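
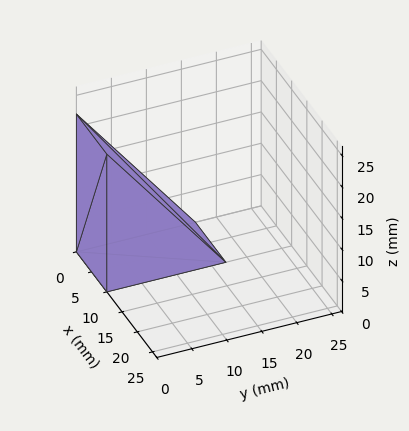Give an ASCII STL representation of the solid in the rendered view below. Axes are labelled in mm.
Reading the render: the shape is a wedge (ramp): 10 × 17 mm base, rising to 22 mm along the y=0 edge and sloping linearly to z=0 at y=17 (dimensions read to the nearest mm from the axis ticks). For the STL, each face is triangulated and given an outward normal.

solid part
  facet normal 0.0000 0.0000 -1.0000
    outer loop
      vertex 10.000 17.000 0.000
      vertex 10.000 0.000 0.000
      vertex 0.000 0.000 0.000
    endloop
  endfacet
  facet normal 0.0000 0.0000 -1.0000
    outer loop
      vertex 0.000 17.000 0.000
      vertex 10.000 17.000 0.000
      vertex 0.000 0.000 0.000
    endloop
  endfacet
  facet normal 0.0000 -1.0000 0.0000
    outer loop
      vertex 0.000 0.000 0.000
      vertex 10.000 0.000 0.000
      vertex 10.000 0.000 22.000
    endloop
  endfacet
  facet normal 0.0000 -1.0000 0.0000
    outer loop
      vertex 0.000 0.000 0.000
      vertex 10.000 0.000 22.000
      vertex 0.000 0.000 22.000
    endloop
  endfacet
  facet normal 0.0000 0.7913 0.6114
    outer loop
      vertex 0.000 0.000 22.000
      vertex 10.000 0.000 22.000
      vertex 10.000 17.000 0.000
    endloop
  endfacet
  facet normal 0.0000 0.7913 0.6114
    outer loop
      vertex 0.000 0.000 22.000
      vertex 10.000 17.000 0.000
      vertex 0.000 17.000 0.000
    endloop
  endfacet
  facet normal -1.0000 0.0000 0.0000
    outer loop
      vertex 0.000 0.000 22.000
      vertex 0.000 17.000 0.000
      vertex 0.000 0.000 0.000
    endloop
  endfacet
  facet normal 1.0000 0.0000 0.0000
    outer loop
      vertex 10.000 0.000 0.000
      vertex 10.000 17.000 0.000
      vertex 10.000 0.000 22.000
    endloop
  endfacet
endsolid part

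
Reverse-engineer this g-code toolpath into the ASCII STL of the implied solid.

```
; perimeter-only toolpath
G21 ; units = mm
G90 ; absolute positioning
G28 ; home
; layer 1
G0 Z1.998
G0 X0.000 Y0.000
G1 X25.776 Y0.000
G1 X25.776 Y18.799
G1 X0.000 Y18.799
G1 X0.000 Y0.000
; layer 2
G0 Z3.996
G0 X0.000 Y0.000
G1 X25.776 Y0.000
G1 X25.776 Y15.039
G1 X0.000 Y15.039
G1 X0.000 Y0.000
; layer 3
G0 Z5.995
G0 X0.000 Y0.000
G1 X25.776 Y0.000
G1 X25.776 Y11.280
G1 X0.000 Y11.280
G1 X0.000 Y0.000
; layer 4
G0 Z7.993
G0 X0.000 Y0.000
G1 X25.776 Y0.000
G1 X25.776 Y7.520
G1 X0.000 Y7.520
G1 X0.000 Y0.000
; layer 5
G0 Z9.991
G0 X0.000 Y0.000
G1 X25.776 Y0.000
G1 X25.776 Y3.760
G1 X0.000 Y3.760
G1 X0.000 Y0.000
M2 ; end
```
solid part
  facet normal 0.0000 0.0000 -1.0000
    outer loop
      vertex 25.776 22.559 0.000
      vertex 25.776 0.000 0.000
      vertex 0.000 0.000 0.000
    endloop
  endfacet
  facet normal 0.0000 0.0000 -1.0000
    outer loop
      vertex 0.000 22.559 0.000
      vertex 25.776 22.559 0.000
      vertex 0.000 0.000 0.000
    endloop
  endfacet
  facet normal 0.0000 -1.0000 0.0000
    outer loop
      vertex 0.000 0.000 0.000
      vertex 25.776 0.000 0.000
      vertex 25.776 0.000 11.989
    endloop
  endfacet
  facet normal 0.0000 -1.0000 0.0000
    outer loop
      vertex 0.000 0.000 0.000
      vertex 25.776 0.000 11.989
      vertex 0.000 0.000 11.989
    endloop
  endfacet
  facet normal 0.0000 0.4693 0.8830
    outer loop
      vertex 0.000 0.000 11.989
      vertex 25.776 0.000 11.989
      vertex 25.776 22.559 0.000
    endloop
  endfacet
  facet normal 0.0000 0.4693 0.8830
    outer loop
      vertex 0.000 0.000 11.989
      vertex 25.776 22.559 0.000
      vertex 0.000 22.559 0.000
    endloop
  endfacet
  facet normal -1.0000 0.0000 0.0000
    outer loop
      vertex 0.000 0.000 11.989
      vertex 0.000 22.559 0.000
      vertex 0.000 0.000 0.000
    endloop
  endfacet
  facet normal 1.0000 0.0000 0.0000
    outer loop
      vertex 25.776 0.000 0.000
      vertex 25.776 22.559 0.000
      vertex 25.776 0.000 11.989
    endloop
  endfacet
endsolid part

The G0 Z moves step by Δz≈1.998 mm. The G1 loops shrink linearly with z, so the solid tapers from its base footprint up to z≈12. Closing with a flat bottom cap and the tapered top and triangulating gives 8 facets — a wedge (ramp): 25.8 × 22.6 mm base, rising to 12 mm along the y=0 edge and sloping linearly to z=0 at y=22.6.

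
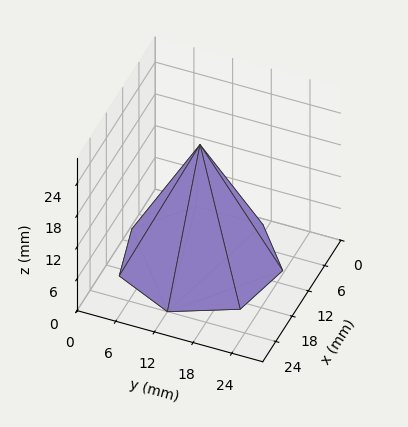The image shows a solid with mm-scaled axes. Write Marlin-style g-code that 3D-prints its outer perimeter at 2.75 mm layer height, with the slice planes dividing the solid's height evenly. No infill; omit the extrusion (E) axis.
Reading the render: the shape is a regular 7-sided pyramid, base circumscribed radius ≈ 12 mm, apex at z ≈ 22 mm (dimensions read to the nearest mm from the axis ticks). For the g-code, the solid's height is divided into equal slices at the stated Δz and each level perimeter traced with G1 moves after a G0 lift.

; perimeter-only toolpath
G21 ; units = mm
G90 ; absolute positioning
G28 ; home
; layer 1
G0 Z2.75
G0 X22.50 Y12.00
G1 X18.55 Y20.21
G1 X9.66 Y22.24
G1 X2.54 Y16.56
G1 X2.54 Y7.44
G1 X9.66 Y1.76
G1 X18.55 Y3.79
G1 X22.50 Y12.00
; layer 2
G0 Z5.50
G0 X21.00 Y12.00
G1 X17.61 Y19.04
G1 X10.00 Y20.77
G1 X3.89 Y15.91
G1 X3.89 Y8.09
G1 X10.00 Y3.23
G1 X17.61 Y4.96
G1 X21.00 Y12.00
; layer 3
G0 Z8.25
G0 X19.50 Y12.00
G1 X16.68 Y17.86
G1 X10.33 Y19.31
G1 X5.24 Y15.26
G1 X5.24 Y8.74
G1 X10.33 Y4.69
G1 X16.68 Y6.14
G1 X19.50 Y12.00
; layer 4
G0 Z11.00
G0 X18.00 Y12.00
G1 X15.74 Y16.69
G1 X10.66 Y17.85
G1 X6.59 Y14.61
G1 X6.59 Y9.39
G1 X10.66 Y6.15
G1 X15.74 Y7.31
G1 X18.00 Y12.00
; layer 5
G0 Z13.75
G0 X16.50 Y12.00
G1 X14.80 Y15.52
G1 X11.00 Y16.39
G1 X7.95 Y13.95
G1 X7.95 Y10.05
G1 X11.00 Y7.61
G1 X14.80 Y8.48
G1 X16.50 Y12.00
; layer 6
G0 Z16.50
G0 X15.00 Y12.00
G1 X13.87 Y14.34
G1 X11.33 Y14.93
G1 X9.30 Y13.30
G1 X9.30 Y10.70
G1 X11.33 Y9.07
G1 X13.87 Y9.65
G1 X15.00 Y12.00
; layer 7
G0 Z19.25
G0 X13.50 Y12.00
G1 X12.94 Y13.17
G1 X11.67 Y13.46
G1 X10.65 Y12.65
G1 X10.65 Y11.35
G1 X11.67 Y10.54
G1 X12.94 Y10.83
G1 X13.50 Y12.00
M2 ; end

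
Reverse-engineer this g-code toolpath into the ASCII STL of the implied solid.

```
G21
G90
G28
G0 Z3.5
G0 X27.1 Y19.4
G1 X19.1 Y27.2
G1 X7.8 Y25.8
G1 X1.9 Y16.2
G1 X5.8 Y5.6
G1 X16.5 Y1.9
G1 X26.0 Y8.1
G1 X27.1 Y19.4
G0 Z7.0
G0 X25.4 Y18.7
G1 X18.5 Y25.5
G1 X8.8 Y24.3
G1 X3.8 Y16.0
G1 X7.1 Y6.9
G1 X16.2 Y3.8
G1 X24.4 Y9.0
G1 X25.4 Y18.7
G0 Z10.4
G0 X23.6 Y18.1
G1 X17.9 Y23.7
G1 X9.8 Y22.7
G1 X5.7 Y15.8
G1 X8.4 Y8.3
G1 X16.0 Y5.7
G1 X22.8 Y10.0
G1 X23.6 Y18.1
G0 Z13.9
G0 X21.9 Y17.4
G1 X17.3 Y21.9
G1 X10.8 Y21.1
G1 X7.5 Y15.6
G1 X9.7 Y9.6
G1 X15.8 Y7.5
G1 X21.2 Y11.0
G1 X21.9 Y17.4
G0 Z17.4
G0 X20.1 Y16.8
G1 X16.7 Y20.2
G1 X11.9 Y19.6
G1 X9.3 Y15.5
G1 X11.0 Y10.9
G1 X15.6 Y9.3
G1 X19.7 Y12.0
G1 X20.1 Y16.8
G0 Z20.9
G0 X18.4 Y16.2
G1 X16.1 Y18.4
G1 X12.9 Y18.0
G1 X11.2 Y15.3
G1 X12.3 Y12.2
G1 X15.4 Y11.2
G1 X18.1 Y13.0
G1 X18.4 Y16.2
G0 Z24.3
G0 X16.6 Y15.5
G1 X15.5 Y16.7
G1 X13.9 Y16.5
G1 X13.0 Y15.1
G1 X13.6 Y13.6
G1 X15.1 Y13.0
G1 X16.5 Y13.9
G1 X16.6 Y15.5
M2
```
solid part
  facet normal 0.0000 0.0000 -1.0000
    outer loop
      vertex 6.8 27.4 0.0
      vertex 19.7 29.0 0.0
      vertex 28.9 20.0 0.0
    endloop
  endfacet
  facet normal 0.0000 0.0000 -1.0000
    outer loop
      vertex 0.1 16.4 0.0
      vertex 6.8 27.4 0.0
      vertex 28.9 20.0 0.0
    endloop
  endfacet
  facet normal 0.0000 0.0000 -1.0000
    outer loop
      vertex 4.5 4.3 0.0
      vertex 0.1 16.4 0.0
      vertex 28.9 20.0 0.0
    endloop
  endfacet
  facet normal 0.0000 0.0000 -1.0000
    outer loop
      vertex 16.7 0.1 0.0
      vertex 4.5 4.3 0.0
      vertex 28.9 20.0 0.0
    endloop
  endfacet
  facet normal 0.0000 0.0000 -1.0000
    outer loop
      vertex 27.6 7.1 0.0
      vertex 16.7 0.1 0.0
      vertex 28.9 20.0 0.0
    endloop
  endfacet
  facet normal 0.6296 0.6436 0.4351
    outer loop
      vertex 28.9 20.0 0.0
      vertex 19.7 29.0 0.0
      vertex 14.9 14.9 27.8
    endloop
  endfacet
  facet normal -0.1109 0.8939 0.4343
    outer loop
      vertex 19.7 29.0 0.0
      vertex 6.8 27.4 0.0
      vertex 14.9 14.9 27.8
    endloop
  endfacet
  facet normal -0.7691 0.4685 0.4347
    outer loop
      vertex 6.8 27.4 0.0
      vertex 0.1 16.4 0.0
      vertex 14.9 14.9 27.8
    endloop
  endfacet
  facet normal -0.8466 -0.3079 0.4341
    outer loop
      vertex 0.1 16.4 0.0
      vertex 4.5 4.3 0.0
      vertex 14.9 14.9 27.8
    endloop
  endfacet
  facet normal -0.2932 -0.8517 0.4344
    outer loop
      vertex 4.5 4.3 0.0
      vertex 16.7 0.1 0.0
      vertex 14.9 14.9 27.8
    endloop
  endfacet
  facet normal 0.4866 -0.7577 0.4349
    outer loop
      vertex 16.7 0.1 0.0
      vertex 27.6 7.1 0.0
      vertex 14.9 14.9 27.8
    endloop
  endfacet
  facet normal 0.8960 -0.0903 0.4347
    outer loop
      vertex 27.6 7.1 0.0
      vertex 28.9 20.0 0.0
      vertex 14.9 14.9 27.8
    endloop
  endfacet
endsolid part

The G0 Z moves step by Δz≈3.5 mm. The G1 loops shrink linearly with z, so the solid tapers from its base footprint up to z≈27.8. Closing with a flat bottom cap and the tapered top and triangulating gives 12 facets — a regular 7-sided pyramid, base circumscribed radius ≈ 14.9 mm, apex at z ≈ 27.8 mm.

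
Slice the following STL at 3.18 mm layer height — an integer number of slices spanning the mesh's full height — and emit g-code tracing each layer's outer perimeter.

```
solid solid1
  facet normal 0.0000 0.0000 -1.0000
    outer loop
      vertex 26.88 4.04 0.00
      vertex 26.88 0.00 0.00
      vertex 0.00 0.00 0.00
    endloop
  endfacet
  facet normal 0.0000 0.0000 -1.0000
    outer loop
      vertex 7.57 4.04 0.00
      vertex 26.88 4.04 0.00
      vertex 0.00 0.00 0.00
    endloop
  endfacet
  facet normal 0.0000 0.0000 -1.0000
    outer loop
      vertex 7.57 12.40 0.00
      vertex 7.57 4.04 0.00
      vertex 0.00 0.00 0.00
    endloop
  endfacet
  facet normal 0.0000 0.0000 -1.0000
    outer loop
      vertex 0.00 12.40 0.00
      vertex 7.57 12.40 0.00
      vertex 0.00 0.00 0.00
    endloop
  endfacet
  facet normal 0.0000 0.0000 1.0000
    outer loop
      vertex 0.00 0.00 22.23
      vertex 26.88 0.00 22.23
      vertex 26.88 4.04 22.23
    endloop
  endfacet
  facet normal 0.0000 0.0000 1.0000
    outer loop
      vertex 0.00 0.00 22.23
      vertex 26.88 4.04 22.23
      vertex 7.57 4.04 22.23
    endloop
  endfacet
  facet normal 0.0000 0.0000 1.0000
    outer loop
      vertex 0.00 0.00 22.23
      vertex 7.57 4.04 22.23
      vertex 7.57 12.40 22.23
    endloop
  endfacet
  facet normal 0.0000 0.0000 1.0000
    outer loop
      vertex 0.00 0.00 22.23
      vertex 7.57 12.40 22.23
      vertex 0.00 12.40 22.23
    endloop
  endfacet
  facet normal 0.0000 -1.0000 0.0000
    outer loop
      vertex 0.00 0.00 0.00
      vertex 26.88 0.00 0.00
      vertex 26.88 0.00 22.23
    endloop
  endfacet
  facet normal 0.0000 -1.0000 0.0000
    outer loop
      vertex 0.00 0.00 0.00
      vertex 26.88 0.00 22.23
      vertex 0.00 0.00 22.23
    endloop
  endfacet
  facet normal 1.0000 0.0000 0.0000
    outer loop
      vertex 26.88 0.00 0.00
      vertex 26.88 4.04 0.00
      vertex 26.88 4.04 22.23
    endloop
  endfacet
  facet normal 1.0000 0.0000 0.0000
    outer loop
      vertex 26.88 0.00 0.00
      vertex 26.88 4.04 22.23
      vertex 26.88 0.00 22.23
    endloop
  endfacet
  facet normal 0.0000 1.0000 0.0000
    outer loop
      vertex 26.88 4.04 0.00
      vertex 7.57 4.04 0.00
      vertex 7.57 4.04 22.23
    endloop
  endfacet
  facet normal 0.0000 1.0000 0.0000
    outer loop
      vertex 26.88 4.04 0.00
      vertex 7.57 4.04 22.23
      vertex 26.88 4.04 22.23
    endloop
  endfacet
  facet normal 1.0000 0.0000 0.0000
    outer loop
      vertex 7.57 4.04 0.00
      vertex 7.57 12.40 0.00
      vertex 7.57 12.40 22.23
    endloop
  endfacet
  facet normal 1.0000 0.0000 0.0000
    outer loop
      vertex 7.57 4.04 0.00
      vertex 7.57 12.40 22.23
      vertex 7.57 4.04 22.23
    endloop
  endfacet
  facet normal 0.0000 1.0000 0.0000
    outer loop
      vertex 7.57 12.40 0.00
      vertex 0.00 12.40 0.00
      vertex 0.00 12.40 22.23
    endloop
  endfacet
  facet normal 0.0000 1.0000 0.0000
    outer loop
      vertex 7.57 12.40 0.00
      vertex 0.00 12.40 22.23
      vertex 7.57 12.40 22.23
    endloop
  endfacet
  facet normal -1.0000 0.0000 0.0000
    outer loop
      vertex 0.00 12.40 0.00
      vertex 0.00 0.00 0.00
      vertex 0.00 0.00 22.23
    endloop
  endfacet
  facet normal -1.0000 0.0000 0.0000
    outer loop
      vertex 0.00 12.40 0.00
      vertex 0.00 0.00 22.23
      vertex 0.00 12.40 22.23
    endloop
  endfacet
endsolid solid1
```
; perimeter-only toolpath
G21 ; units = mm
G90 ; absolute positioning
G28 ; home
; layer 1
G0 Z3.18
G0 X0.00 Y0.00
G1 X26.88 Y0.00
G1 X26.88 Y4.04
G1 X7.57 Y4.04
G1 X7.57 Y12.40
G1 X0.00 Y12.40
G1 X0.00 Y0.00
; layer 2
G0 Z6.35
G0 X0.00 Y0.00
G1 X26.88 Y0.00
G1 X26.88 Y4.04
G1 X7.57 Y4.04
G1 X7.57 Y12.40
G1 X0.00 Y12.40
G1 X0.00 Y0.00
; layer 3
G0 Z9.53
G0 X0.00 Y0.00
G1 X26.88 Y0.00
G1 X26.88 Y4.04
G1 X7.57 Y4.04
G1 X7.57 Y12.40
G1 X0.00 Y12.40
G1 X0.00 Y0.00
; layer 4
G0 Z12.70
G0 X0.00 Y0.00
G1 X26.88 Y0.00
G1 X26.88 Y4.04
G1 X7.57 Y4.04
G1 X7.57 Y12.40
G1 X0.00 Y12.40
G1 X0.00 Y0.00
; layer 5
G0 Z15.88
G0 X0.00 Y0.00
G1 X26.88 Y0.00
G1 X26.88 Y4.04
G1 X7.57 Y4.04
G1 X7.57 Y12.40
G1 X0.00 Y12.40
G1 X0.00 Y0.00
; layer 6
G0 Z19.05
G0 X0.00 Y0.00
G1 X26.88 Y0.00
G1 X26.88 Y4.04
G1 X7.57 Y4.04
G1 X7.57 Y12.40
G1 X0.00 Y12.40
G1 X0.00 Y0.00
; layer 7
G0 Z22.23
G0 X0.00 Y0.00
G1 X26.88 Y0.00
G1 X26.88 Y4.04
G1 X7.57 Y4.04
G1 X7.57 Y12.40
G1 X0.00 Y12.40
G1 X0.00 Y0.00
M2 ; end

The solid is an L-shaped prism: outer 26.9 × 12.4 mm, arm thicknesses ≈ 4.04 mm (horizontal) and 7.57 mm (vertical), extruded 22.2 mm in z. Slicing at Δz = 3.18 mm — 7 equal slices spanning the solid's height, so layer i sits at z = i·h/7 — gives 7 non-empty perimeters. Each is a 6-segment closed polygon; G0 lifts to the layer z and rapids to the start vertex, then G1 traces the edges.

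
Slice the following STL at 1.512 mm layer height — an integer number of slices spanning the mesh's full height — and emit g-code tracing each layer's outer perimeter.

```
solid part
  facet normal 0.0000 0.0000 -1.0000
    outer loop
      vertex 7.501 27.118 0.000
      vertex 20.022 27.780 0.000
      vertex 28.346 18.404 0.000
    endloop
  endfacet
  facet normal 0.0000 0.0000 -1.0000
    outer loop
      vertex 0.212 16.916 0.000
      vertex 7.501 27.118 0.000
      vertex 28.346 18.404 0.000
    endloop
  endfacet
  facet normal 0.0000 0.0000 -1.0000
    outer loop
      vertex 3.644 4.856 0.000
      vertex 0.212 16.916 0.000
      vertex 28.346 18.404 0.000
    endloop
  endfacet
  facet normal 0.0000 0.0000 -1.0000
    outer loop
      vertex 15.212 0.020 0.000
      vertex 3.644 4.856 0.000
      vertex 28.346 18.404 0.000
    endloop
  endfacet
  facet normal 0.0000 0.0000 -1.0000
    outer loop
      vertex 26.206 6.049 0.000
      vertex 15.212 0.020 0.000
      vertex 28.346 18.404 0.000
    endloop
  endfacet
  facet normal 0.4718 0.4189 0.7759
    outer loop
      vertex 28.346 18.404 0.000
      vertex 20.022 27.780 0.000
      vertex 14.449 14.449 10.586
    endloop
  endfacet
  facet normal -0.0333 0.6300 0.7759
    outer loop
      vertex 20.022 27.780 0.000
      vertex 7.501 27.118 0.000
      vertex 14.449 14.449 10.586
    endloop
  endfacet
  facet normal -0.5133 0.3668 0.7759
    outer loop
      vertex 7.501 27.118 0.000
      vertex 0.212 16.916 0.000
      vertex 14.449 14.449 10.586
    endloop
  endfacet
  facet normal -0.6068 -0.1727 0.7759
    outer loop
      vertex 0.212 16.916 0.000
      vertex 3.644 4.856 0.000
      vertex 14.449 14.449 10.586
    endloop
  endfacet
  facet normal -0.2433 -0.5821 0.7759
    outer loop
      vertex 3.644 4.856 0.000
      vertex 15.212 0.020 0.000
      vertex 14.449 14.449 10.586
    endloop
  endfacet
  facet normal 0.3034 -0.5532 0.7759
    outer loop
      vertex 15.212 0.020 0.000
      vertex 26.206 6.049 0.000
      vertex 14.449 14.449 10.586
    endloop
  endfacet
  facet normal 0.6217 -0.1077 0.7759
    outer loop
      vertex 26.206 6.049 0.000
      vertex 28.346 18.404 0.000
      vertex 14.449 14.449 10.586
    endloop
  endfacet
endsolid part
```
; perimeter-only toolpath
G21 ; units = mm
G90 ; absolute positioning
G28 ; home
; layer 1
G0 Z1.512
G0 X26.361 Y17.839
G1 X19.226 Y25.876
G1 X8.494 Y25.308
G1 X2.246 Y16.564
G1 X5.188 Y6.226
G1 X15.103 Y2.081
G1 X24.526 Y7.249
G1 X26.361 Y17.839
; layer 2
G0 Z3.025
G0 X24.375 Y17.274
G1 X18.430 Y23.971
G1 X9.486 Y23.498
G1 X4.280 Y16.211
G1 X6.731 Y7.597
G1 X14.994 Y4.143
G1 X22.847 Y8.449
G1 X24.375 Y17.274
; layer 3
G0 Z4.537
G0 X22.390 Y16.709
G1 X17.634 Y22.067
G1 X10.479 Y21.688
G1 X6.314 Y15.859
G1 X8.275 Y8.967
G1 X14.885 Y6.204
G1 X21.167 Y9.649
G1 X22.390 Y16.709
; layer 4
G0 Z6.049
G0 X20.405 Y16.144
G1 X16.837 Y20.162
G1 X11.471 Y19.879
G1 X8.347 Y15.506
G1 X9.818 Y10.338
G1 X14.776 Y8.265
G1 X19.488 Y10.849
G1 X20.405 Y16.144
; layer 5
G0 Z7.561
G0 X18.420 Y15.579
G1 X16.041 Y18.258
G1 X12.464 Y18.069
G1 X10.381 Y15.154
G1 X11.362 Y11.708
G1 X14.667 Y10.326
G1 X17.808 Y12.049
G1 X18.420 Y15.579
; layer 6
G0 Z9.074
G0 X16.434 Y15.014
G1 X15.245 Y16.353
G1 X13.456 Y16.259
G1 X12.415 Y14.801
G1 X12.905 Y13.079
G1 X14.558 Y12.388
G1 X16.129 Y13.249
G1 X16.434 Y15.014
M2 ; end

The solid is a regular 7-sided pyramid, base circumscribed radius ≈ 14.4 mm, apex at z ≈ 10.6 mm. Slicing at Δz = 1.512 mm — 7 equal slices spanning the solid's height, so layer i sits at z = i·h/7 — gives 6 non-empty perimeters. Each is a 7-segment closed polygon; G0 lifts to the layer z and rapids to the start vertex, then G1 traces the edges. The cross-section shrinks linearly with z (the slice at the apex is degenerate and omitted).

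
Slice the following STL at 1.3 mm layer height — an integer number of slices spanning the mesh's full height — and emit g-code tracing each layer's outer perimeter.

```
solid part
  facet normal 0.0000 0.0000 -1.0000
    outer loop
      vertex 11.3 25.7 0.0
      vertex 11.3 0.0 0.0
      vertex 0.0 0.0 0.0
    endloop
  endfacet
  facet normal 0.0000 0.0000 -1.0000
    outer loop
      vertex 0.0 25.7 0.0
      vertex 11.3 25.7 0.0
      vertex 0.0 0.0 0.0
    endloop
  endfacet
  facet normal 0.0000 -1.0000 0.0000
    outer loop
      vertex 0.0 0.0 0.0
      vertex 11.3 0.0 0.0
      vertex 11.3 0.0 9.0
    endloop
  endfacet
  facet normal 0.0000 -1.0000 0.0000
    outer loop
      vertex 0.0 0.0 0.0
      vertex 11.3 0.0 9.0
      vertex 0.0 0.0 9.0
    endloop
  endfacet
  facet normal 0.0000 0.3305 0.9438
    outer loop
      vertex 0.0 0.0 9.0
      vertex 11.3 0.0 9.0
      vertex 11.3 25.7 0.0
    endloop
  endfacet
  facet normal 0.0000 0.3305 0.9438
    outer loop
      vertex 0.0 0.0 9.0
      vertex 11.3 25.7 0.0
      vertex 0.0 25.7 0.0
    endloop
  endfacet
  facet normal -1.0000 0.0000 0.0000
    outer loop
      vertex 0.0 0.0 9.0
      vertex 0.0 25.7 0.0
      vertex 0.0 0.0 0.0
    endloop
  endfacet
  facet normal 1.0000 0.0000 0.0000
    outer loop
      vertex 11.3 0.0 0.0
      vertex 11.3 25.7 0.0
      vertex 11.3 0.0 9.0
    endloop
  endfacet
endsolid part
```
; perimeter-only toolpath
G21 ; units = mm
G90 ; absolute positioning
G28 ; home
; layer 1
G0 Z1.3
G0 X0.0 Y0.0
G1 X11.3 Y0.0
G1 X11.3 Y22.0
G1 X0.0 Y22.0
G1 X0.0 Y0.0
; layer 2
G0 Z2.6
G0 X0.0 Y0.0
G1 X11.3 Y0.0
G1 X11.3 Y18.4
G1 X0.0 Y18.4
G1 X0.0 Y0.0
; layer 3
G0 Z3.9
G0 X0.0 Y0.0
G1 X11.3 Y0.0
G1 X11.3 Y14.7
G1 X0.0 Y14.7
G1 X0.0 Y0.0
; layer 4
G0 Z5.1
G0 X0.0 Y0.0
G1 X11.3 Y0.0
G1 X11.3 Y11.0
G1 X0.0 Y11.0
G1 X0.0 Y0.0
; layer 5
G0 Z6.4
G0 X0.0 Y0.0
G1 X11.3 Y0.0
G1 X11.3 Y7.3
G1 X0.0 Y7.3
G1 X0.0 Y0.0
; layer 6
G0 Z7.7
G0 X0.0 Y0.0
G1 X11.3 Y0.0
G1 X11.3 Y3.7
G1 X0.0 Y3.7
G1 X0.0 Y0.0
M2 ; end

The solid is a wedge (ramp): 11.3 × 25.7 mm base, rising to 9 mm along the y=0 edge and sloping linearly to z=0 at y=25.7. Slicing at Δz = 1.3 mm — 7 equal slices spanning the solid's height, so layer i sits at z = i·h/7 — gives 6 non-empty perimeters. Each is a 4-segment closed polygon; G0 lifts to the layer z and rapids to the start vertex, then G1 traces the edges. The cross-section shrinks linearly with z (the slice at the apex is degenerate and omitted).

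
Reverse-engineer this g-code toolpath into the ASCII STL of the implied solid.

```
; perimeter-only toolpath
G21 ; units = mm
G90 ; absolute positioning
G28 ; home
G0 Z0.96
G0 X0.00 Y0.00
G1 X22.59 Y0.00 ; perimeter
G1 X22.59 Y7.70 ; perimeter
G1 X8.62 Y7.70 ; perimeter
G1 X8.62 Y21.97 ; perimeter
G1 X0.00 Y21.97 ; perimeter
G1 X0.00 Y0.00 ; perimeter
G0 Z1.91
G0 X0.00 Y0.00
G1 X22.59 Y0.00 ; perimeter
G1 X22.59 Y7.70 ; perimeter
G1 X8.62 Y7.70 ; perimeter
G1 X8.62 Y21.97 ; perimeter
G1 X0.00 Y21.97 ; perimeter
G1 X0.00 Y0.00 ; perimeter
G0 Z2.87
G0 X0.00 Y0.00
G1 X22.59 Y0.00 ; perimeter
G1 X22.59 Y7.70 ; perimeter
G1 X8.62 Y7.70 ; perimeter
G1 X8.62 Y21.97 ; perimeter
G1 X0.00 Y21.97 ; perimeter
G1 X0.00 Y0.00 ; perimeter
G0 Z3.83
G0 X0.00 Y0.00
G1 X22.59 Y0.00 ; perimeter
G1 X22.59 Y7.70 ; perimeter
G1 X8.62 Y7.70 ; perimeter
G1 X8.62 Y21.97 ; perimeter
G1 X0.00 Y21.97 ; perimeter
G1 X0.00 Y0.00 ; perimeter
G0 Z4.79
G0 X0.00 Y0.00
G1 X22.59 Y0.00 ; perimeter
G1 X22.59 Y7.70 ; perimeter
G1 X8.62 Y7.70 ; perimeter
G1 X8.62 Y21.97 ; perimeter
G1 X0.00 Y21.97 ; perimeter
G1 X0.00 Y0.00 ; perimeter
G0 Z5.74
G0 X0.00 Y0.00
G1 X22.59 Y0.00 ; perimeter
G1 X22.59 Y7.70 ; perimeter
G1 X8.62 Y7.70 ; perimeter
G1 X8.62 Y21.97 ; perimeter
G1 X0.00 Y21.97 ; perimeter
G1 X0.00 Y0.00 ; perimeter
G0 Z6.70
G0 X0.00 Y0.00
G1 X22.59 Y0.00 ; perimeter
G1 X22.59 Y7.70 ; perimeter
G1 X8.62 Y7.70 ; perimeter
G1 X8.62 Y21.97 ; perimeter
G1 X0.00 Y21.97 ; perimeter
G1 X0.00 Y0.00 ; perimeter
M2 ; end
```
solid part
  facet normal 0.0000 0.0000 -1.0000
    outer loop
      vertex 22.59 7.70 0.00
      vertex 22.59 0.00 0.00
      vertex 0.00 0.00 0.00
    endloop
  endfacet
  facet normal 0.0000 0.0000 -1.0000
    outer loop
      vertex 8.62 7.70 0.00
      vertex 22.59 7.70 0.00
      vertex 0.00 0.00 0.00
    endloop
  endfacet
  facet normal 0.0000 0.0000 -1.0000
    outer loop
      vertex 8.62 21.97 0.00
      vertex 8.62 7.70 0.00
      vertex 0.00 0.00 0.00
    endloop
  endfacet
  facet normal 0.0000 0.0000 -1.0000
    outer loop
      vertex 0.00 21.97 0.00
      vertex 8.62 21.97 0.00
      vertex 0.00 0.00 0.00
    endloop
  endfacet
  facet normal 0.0000 0.0000 1.0000
    outer loop
      vertex 0.00 0.00 6.70
      vertex 22.59 0.00 6.70
      vertex 22.59 7.70 6.70
    endloop
  endfacet
  facet normal 0.0000 0.0000 1.0000
    outer loop
      vertex 0.00 0.00 6.70
      vertex 22.59 7.70 6.70
      vertex 8.62 7.70 6.70
    endloop
  endfacet
  facet normal 0.0000 0.0000 1.0000
    outer loop
      vertex 0.00 0.00 6.70
      vertex 8.62 7.70 6.70
      vertex 8.62 21.97 6.70
    endloop
  endfacet
  facet normal 0.0000 0.0000 1.0000
    outer loop
      vertex 0.00 0.00 6.70
      vertex 8.62 21.97 6.70
      vertex 0.00 21.97 6.70
    endloop
  endfacet
  facet normal 0.0000 -1.0000 0.0000
    outer loop
      vertex 0.00 0.00 0.00
      vertex 22.59 0.00 0.00
      vertex 22.59 0.00 6.70
    endloop
  endfacet
  facet normal 0.0000 -1.0000 0.0000
    outer loop
      vertex 0.00 0.00 0.00
      vertex 22.59 0.00 6.70
      vertex 0.00 0.00 6.70
    endloop
  endfacet
  facet normal 1.0000 0.0000 0.0000
    outer loop
      vertex 22.59 0.00 0.00
      vertex 22.59 7.70 0.00
      vertex 22.59 7.70 6.70
    endloop
  endfacet
  facet normal 1.0000 0.0000 0.0000
    outer loop
      vertex 22.59 0.00 0.00
      vertex 22.59 7.70 6.70
      vertex 22.59 0.00 6.70
    endloop
  endfacet
  facet normal 0.0000 1.0000 0.0000
    outer loop
      vertex 22.59 7.70 0.00
      vertex 8.62 7.70 0.00
      vertex 8.62 7.70 6.70
    endloop
  endfacet
  facet normal 0.0000 1.0000 0.0000
    outer loop
      vertex 22.59 7.70 0.00
      vertex 8.62 7.70 6.70
      vertex 22.59 7.70 6.70
    endloop
  endfacet
  facet normal 1.0000 0.0000 0.0000
    outer loop
      vertex 8.62 7.70 0.00
      vertex 8.62 21.97 0.00
      vertex 8.62 21.97 6.70
    endloop
  endfacet
  facet normal 1.0000 0.0000 0.0000
    outer loop
      vertex 8.62 7.70 0.00
      vertex 8.62 21.97 6.70
      vertex 8.62 7.70 6.70
    endloop
  endfacet
  facet normal 0.0000 1.0000 0.0000
    outer loop
      vertex 8.62 21.97 0.00
      vertex 0.00 21.97 0.00
      vertex 0.00 21.97 6.70
    endloop
  endfacet
  facet normal 0.0000 1.0000 0.0000
    outer loop
      vertex 8.62 21.97 0.00
      vertex 0.00 21.97 6.70
      vertex 8.62 21.97 6.70
    endloop
  endfacet
  facet normal -1.0000 0.0000 0.0000
    outer loop
      vertex 0.00 21.97 0.00
      vertex 0.00 0.00 0.00
      vertex 0.00 0.00 6.70
    endloop
  endfacet
  facet normal -1.0000 0.0000 0.0000
    outer loop
      vertex 0.00 21.97 0.00
      vertex 0.00 0.00 6.70
      vertex 0.00 21.97 6.70
    endloop
  endfacet
endsolid part

The G0 Z moves step by Δz≈0.96 mm. Every layer's G1 loop is the same polygon, so the solid is a straight extrusion of it from z=0 to z≈6.7. Closing with flat bottom and top caps and triangulating gives 20 facets — an L-shaped prism: outer 22.6 × 22 mm, arm thicknesses ≈ 7.7 mm (horizontal) and 8.62 mm (vertical), extruded 6.7 mm in z.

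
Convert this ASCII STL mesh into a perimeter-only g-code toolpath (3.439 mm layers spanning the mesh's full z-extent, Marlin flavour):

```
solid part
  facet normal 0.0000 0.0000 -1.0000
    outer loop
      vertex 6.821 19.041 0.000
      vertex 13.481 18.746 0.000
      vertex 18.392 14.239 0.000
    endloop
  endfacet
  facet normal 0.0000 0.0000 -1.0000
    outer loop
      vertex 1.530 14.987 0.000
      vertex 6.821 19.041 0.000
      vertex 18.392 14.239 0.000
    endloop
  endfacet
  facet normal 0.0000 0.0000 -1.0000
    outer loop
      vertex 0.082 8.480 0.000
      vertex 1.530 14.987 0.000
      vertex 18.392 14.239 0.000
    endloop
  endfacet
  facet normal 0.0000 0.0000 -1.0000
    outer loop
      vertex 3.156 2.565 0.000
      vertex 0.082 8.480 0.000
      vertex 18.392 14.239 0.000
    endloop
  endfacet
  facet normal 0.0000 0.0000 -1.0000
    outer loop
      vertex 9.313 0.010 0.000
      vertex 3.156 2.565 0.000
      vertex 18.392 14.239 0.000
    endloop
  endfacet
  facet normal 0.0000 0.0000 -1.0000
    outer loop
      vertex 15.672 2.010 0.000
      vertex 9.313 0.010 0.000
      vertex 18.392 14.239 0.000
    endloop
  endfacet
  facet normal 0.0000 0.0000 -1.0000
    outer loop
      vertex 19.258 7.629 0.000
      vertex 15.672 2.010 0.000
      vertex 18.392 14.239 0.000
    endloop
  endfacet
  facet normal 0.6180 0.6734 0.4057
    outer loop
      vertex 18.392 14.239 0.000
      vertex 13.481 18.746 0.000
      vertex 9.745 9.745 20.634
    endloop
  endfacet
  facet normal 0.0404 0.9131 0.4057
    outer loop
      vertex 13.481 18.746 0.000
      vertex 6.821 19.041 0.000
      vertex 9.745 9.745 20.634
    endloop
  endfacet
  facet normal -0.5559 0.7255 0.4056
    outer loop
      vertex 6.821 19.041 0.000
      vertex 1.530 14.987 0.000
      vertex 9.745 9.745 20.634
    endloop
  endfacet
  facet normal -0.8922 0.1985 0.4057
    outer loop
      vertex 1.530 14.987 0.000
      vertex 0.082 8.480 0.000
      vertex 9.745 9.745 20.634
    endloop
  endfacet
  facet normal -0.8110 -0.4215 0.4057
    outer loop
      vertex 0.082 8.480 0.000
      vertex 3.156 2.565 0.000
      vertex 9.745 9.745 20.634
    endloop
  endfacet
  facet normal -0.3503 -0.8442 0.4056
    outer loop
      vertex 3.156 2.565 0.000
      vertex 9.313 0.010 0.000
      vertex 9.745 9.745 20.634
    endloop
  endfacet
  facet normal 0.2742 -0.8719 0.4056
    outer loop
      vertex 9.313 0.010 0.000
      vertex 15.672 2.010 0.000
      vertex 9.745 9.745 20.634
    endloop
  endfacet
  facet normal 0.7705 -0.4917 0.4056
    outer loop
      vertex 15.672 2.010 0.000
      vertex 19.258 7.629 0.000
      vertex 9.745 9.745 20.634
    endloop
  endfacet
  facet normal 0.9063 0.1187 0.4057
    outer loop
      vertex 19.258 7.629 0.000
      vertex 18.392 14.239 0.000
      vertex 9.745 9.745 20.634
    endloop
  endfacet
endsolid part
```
; perimeter-only toolpath
G21 ; units = mm
G90 ; absolute positioning
G28 ; home
; layer 1
G0 Z3.439
G0 X16.951 Y13.490
G1 X12.858 Y17.246
G1 X7.308 Y17.492
G1 X2.899 Y14.113
G1 X1.692 Y8.691
G1 X4.254 Y3.762
G1 X9.385 Y1.632
G1 X14.684 Y3.299
G1 X17.672 Y7.982
G1 X16.951 Y13.490
; layer 2
G0 Z6.878
G0 X15.510 Y12.741
G1 X12.236 Y15.746
G1 X7.796 Y15.942
G1 X4.268 Y13.240
G1 X3.303 Y8.902
G1 X5.352 Y4.958
G1 X9.457 Y3.255
G1 X13.696 Y4.588
G1 X16.087 Y8.334
G1 X15.510 Y12.741
; layer 3
G0 Z10.317
G0 X14.069 Y11.992
G1 X11.613 Y14.245
G1 X8.283 Y14.393
G1 X5.637 Y12.366
G1 X4.913 Y9.113
G1 X6.450 Y6.155
G1 X9.529 Y4.877
G1 X12.709 Y5.877
G1 X14.502 Y8.687
G1 X14.069 Y11.992
; layer 4
G0 Z13.756
G0 X12.627 Y11.243
G1 X10.990 Y12.745
G1 X8.770 Y12.844
G1 X7.007 Y11.492
G1 X6.524 Y9.323
G1 X7.549 Y7.352
G1 X9.601 Y6.500
G1 X11.721 Y7.167
G1 X12.916 Y9.040
G1 X12.627 Y11.243
; layer 5
G0 Z17.195
G0 X11.186 Y10.494
G1 X10.368 Y11.245
G1 X9.258 Y11.294
G1 X8.376 Y10.619
G1 X8.135 Y9.534
G1 X8.647 Y8.548
G1 X9.673 Y8.123
G1 X10.733 Y8.456
G1 X11.330 Y9.392
G1 X11.186 Y10.494
M2 ; end

The solid is a regular 9-sided pyramid, base circumscribed radius ≈ 9.74 mm, apex at z ≈ 20.6 mm. Slicing at Δz = 3.439 mm — 6 equal slices spanning the solid's height, so layer i sits at z = i·h/6 — gives 5 non-empty perimeters. Each is a 9-segment closed polygon; G0 lifts to the layer z and rapids to the start vertex, then G1 traces the edges. The cross-section shrinks linearly with z (the slice at the apex is degenerate and omitted).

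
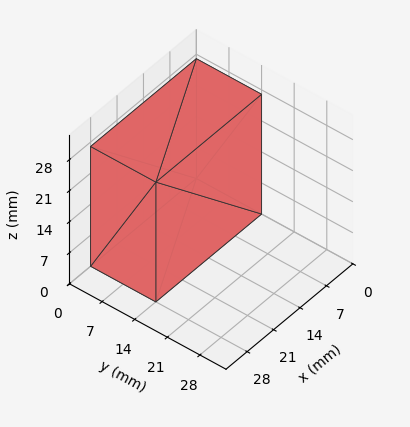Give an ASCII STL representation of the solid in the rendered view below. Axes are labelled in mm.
Reading the render: the shape is a rectangular box, roughly 28 × 14 mm footprint and 27 mm tall (dimensions read to the nearest mm from the axis ticks). For the STL, each face is triangulated and given an outward normal.

solid part
  facet normal 0.0000 0.0000 -1.0000
    outer loop
      vertex 28.0 14.0 0.0
      vertex 28.0 0.0 0.0
      vertex 0.0 0.0 0.0
    endloop
  endfacet
  facet normal 0.0000 0.0000 -1.0000
    outer loop
      vertex 0.0 14.0 0.0
      vertex 28.0 14.0 0.0
      vertex 0.0 0.0 0.0
    endloop
  endfacet
  facet normal 0.0000 0.0000 1.0000
    outer loop
      vertex 0.0 0.0 27.0
      vertex 28.0 0.0 27.0
      vertex 28.0 14.0 27.0
    endloop
  endfacet
  facet normal 0.0000 0.0000 1.0000
    outer loop
      vertex 0.0 0.0 27.0
      vertex 28.0 14.0 27.0
      vertex 0.0 14.0 27.0
    endloop
  endfacet
  facet normal 0.0000 -1.0000 0.0000
    outer loop
      vertex 0.0 0.0 0.0
      vertex 28.0 0.0 0.0
      vertex 28.0 0.0 27.0
    endloop
  endfacet
  facet normal 0.0000 -1.0000 0.0000
    outer loop
      vertex 0.0 0.0 0.0
      vertex 28.0 0.0 27.0
      vertex 0.0 0.0 27.0
    endloop
  endfacet
  facet normal 0.0000 1.0000 0.0000
    outer loop
      vertex 28.0 14.0 27.0
      vertex 28.0 14.0 0.0
      vertex 0.0 14.0 0.0
    endloop
  endfacet
  facet normal 0.0000 1.0000 0.0000
    outer loop
      vertex 0.0 14.0 27.0
      vertex 28.0 14.0 27.0
      vertex 0.0 14.0 0.0
    endloop
  endfacet
  facet normal -1.0000 0.0000 0.0000
    outer loop
      vertex 0.0 14.0 27.0
      vertex 0.0 14.0 0.0
      vertex 0.0 0.0 0.0
    endloop
  endfacet
  facet normal -1.0000 0.0000 0.0000
    outer loop
      vertex 0.0 0.0 27.0
      vertex 0.0 14.0 27.0
      vertex 0.0 0.0 0.0
    endloop
  endfacet
  facet normal 1.0000 0.0000 0.0000
    outer loop
      vertex 28.0 0.0 0.0
      vertex 28.0 14.0 0.0
      vertex 28.0 14.0 27.0
    endloop
  endfacet
  facet normal 1.0000 0.0000 0.0000
    outer loop
      vertex 28.0 0.0 0.0
      vertex 28.0 14.0 27.0
      vertex 28.0 0.0 27.0
    endloop
  endfacet
endsolid part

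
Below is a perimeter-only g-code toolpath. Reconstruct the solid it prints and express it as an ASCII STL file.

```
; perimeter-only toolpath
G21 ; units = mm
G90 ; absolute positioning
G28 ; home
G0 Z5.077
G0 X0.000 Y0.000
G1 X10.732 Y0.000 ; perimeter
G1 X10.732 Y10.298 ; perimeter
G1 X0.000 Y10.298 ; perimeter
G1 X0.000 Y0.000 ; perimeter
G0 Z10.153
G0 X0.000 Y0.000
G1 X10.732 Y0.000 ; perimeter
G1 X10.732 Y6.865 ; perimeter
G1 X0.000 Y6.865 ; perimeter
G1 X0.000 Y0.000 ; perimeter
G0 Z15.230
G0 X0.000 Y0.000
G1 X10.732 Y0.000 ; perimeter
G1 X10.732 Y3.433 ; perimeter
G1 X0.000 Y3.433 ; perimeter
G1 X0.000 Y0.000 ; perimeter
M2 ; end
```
solid part
  facet normal 0.0000 0.0000 -1.0000
    outer loop
      vertex 10.732 13.731 0.000
      vertex 10.732 0.000 0.000
      vertex 0.000 0.000 0.000
    endloop
  endfacet
  facet normal 0.0000 0.0000 -1.0000
    outer loop
      vertex 0.000 13.731 0.000
      vertex 10.732 13.731 0.000
      vertex 0.000 0.000 0.000
    endloop
  endfacet
  facet normal 0.0000 -1.0000 0.0000
    outer loop
      vertex 0.000 0.000 0.000
      vertex 10.732 0.000 0.000
      vertex 10.732 0.000 20.307
    endloop
  endfacet
  facet normal 0.0000 -1.0000 0.0000
    outer loop
      vertex 0.000 0.000 0.000
      vertex 10.732 0.000 20.307
      vertex 0.000 0.000 20.307
    endloop
  endfacet
  facet normal 0.0000 0.8284 0.5601
    outer loop
      vertex 0.000 0.000 20.307
      vertex 10.732 0.000 20.307
      vertex 10.732 13.731 0.000
    endloop
  endfacet
  facet normal 0.0000 0.8284 0.5601
    outer loop
      vertex 0.000 0.000 20.307
      vertex 10.732 13.731 0.000
      vertex 0.000 13.731 0.000
    endloop
  endfacet
  facet normal -1.0000 0.0000 0.0000
    outer loop
      vertex 0.000 0.000 20.307
      vertex 0.000 13.731 0.000
      vertex 0.000 0.000 0.000
    endloop
  endfacet
  facet normal 1.0000 0.0000 0.0000
    outer loop
      vertex 10.732 0.000 0.000
      vertex 10.732 13.731 0.000
      vertex 10.732 0.000 20.307
    endloop
  endfacet
endsolid part

The G0 Z moves step by Δz≈5.077 mm. The G1 loops shrink linearly with z, so the solid tapers from its base footprint up to z≈20.3. Closing with a flat bottom cap and the tapered top and triangulating gives 8 facets — a wedge (ramp): 10.7 × 13.7 mm base, rising to 20.3 mm along the y=0 edge and sloping linearly to z=0 at y=13.7.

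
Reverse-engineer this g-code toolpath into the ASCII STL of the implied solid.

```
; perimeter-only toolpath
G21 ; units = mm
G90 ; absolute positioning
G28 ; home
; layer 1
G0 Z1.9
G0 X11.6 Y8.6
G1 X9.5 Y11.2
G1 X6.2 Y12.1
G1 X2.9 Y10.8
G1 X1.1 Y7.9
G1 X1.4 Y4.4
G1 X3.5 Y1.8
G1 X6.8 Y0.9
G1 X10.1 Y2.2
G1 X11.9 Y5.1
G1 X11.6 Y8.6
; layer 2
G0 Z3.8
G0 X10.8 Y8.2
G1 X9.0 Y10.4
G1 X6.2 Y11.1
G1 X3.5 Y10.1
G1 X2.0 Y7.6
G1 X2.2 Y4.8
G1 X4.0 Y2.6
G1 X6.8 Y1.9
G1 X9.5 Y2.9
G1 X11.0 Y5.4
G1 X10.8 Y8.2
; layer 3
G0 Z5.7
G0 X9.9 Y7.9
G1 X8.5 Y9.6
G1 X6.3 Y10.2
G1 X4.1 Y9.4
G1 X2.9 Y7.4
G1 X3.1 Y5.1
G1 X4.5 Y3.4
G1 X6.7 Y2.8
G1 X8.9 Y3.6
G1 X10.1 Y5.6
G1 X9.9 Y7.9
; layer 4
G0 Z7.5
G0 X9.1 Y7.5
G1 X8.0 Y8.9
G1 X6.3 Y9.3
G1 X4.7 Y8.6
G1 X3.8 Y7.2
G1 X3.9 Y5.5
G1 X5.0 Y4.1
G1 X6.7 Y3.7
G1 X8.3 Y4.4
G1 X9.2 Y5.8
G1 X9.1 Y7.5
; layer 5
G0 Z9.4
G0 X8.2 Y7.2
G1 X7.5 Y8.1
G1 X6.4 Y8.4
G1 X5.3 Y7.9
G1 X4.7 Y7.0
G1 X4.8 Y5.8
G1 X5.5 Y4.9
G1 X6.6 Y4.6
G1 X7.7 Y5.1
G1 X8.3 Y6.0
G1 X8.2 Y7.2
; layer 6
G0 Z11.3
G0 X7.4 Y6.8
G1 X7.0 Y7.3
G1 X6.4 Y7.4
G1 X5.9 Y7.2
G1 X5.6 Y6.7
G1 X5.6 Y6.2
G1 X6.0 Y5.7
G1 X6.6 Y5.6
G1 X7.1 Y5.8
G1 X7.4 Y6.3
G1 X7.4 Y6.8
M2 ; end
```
solid part
  facet normal 0.0000 0.0000 -1.0000
    outer loop
      vertex 6.1 13.0 0.0
      vertex 10.0 12.0 0.0
      vertex 12.5 8.9 0.0
    endloop
  endfacet
  facet normal 0.0000 0.0000 -1.0000
    outer loop
      vertex 2.3 11.5 0.0
      vertex 6.1 13.0 0.0
      vertex 12.5 8.9 0.0
    endloop
  endfacet
  facet normal 0.0000 0.0000 -1.0000
    outer loop
      vertex 0.2 8.1 0.0
      vertex 2.3 11.5 0.0
      vertex 12.5 8.9 0.0
    endloop
  endfacet
  facet normal 0.0000 0.0000 -1.0000
    outer loop
      vertex 0.5 4.1 0.0
      vertex 0.2 8.1 0.0
      vertex 12.5 8.9 0.0
    endloop
  endfacet
  facet normal 0.0000 0.0000 -1.0000
    outer loop
      vertex 3.0 1.0 0.0
      vertex 0.5 4.1 0.0
      vertex 12.5 8.9 0.0
    endloop
  endfacet
  facet normal 0.0000 0.0000 -1.0000
    outer loop
      vertex 6.9 0.0 0.0
      vertex 3.0 1.0 0.0
      vertex 12.5 8.9 0.0
    endloop
  endfacet
  facet normal 0.0000 0.0000 -1.0000
    outer loop
      vertex 10.7 1.5 0.0
      vertex 6.9 0.0 0.0
      vertex 12.5 8.9 0.0
    endloop
  endfacet
  facet normal 0.0000 0.0000 -1.0000
    outer loop
      vertex 12.8 4.9 0.0
      vertex 10.7 1.5 0.0
      vertex 12.5 8.9 0.0
    endloop
  endfacet
  facet normal 0.7050 0.5686 0.4238
    outer loop
      vertex 12.5 8.9 0.0
      vertex 10.0 12.0 0.0
      vertex 6.5 6.5 13.2
    endloop
  endfacet
  facet normal 0.2248 0.8768 0.4250
    outer loop
      vertex 10.0 12.0 0.0
      vertex 6.1 13.0 0.0
      vertex 6.5 6.5 13.2
    endloop
  endfacet
  facet normal -0.3324 0.8421 0.4247
    outer loop
      vertex 6.1 13.0 0.0
      vertex 2.3 11.5 0.0
      vertex 6.5 6.5 13.2
    endloop
  endfacet
  facet normal -0.7701 0.4756 0.4252
    outer loop
      vertex 2.3 11.5 0.0
      vertex 0.2 8.1 0.0
      vertex 6.5 6.5 13.2
    endloop
  endfacet
  facet normal -0.9036 -0.0678 0.4230
    outer loop
      vertex 0.2 8.1 0.0
      vertex 0.5 4.1 0.0
      vertex 6.5 6.5 13.2
    endloop
  endfacet
  facet normal -0.7050 -0.5686 0.4238
    outer loop
      vertex 0.5 4.1 0.0
      vertex 3.0 1.0 0.0
      vertex 6.5 6.5 13.2
    endloop
  endfacet
  facet normal -0.2248 -0.8768 0.4250
    outer loop
      vertex 3.0 1.0 0.0
      vertex 6.9 0.0 0.0
      vertex 6.5 6.5 13.2
    endloop
  endfacet
  facet normal 0.3324 -0.8421 0.4247
    outer loop
      vertex 6.9 0.0 0.0
      vertex 10.7 1.5 0.0
      vertex 6.5 6.5 13.2
    endloop
  endfacet
  facet normal 0.7701 -0.4756 0.4252
    outer loop
      vertex 10.7 1.5 0.0
      vertex 12.8 4.9 0.0
      vertex 6.5 6.5 13.2
    endloop
  endfacet
  facet normal 0.9036 0.0678 0.4230
    outer loop
      vertex 12.8 4.9 0.0
      vertex 12.5 8.9 0.0
      vertex 6.5 6.5 13.2
    endloop
  endfacet
endsolid part

The G0 Z moves step by Δz≈1.9 mm. The G1 loops shrink linearly with z, so the solid tapers from its base footprint up to z≈13.2. Closing with a flat bottom cap and the tapered top and triangulating gives 18 facets — a regular 10-sided pyramid, base circumscribed radius ≈ 6.5 mm, apex at z ≈ 13.2 mm.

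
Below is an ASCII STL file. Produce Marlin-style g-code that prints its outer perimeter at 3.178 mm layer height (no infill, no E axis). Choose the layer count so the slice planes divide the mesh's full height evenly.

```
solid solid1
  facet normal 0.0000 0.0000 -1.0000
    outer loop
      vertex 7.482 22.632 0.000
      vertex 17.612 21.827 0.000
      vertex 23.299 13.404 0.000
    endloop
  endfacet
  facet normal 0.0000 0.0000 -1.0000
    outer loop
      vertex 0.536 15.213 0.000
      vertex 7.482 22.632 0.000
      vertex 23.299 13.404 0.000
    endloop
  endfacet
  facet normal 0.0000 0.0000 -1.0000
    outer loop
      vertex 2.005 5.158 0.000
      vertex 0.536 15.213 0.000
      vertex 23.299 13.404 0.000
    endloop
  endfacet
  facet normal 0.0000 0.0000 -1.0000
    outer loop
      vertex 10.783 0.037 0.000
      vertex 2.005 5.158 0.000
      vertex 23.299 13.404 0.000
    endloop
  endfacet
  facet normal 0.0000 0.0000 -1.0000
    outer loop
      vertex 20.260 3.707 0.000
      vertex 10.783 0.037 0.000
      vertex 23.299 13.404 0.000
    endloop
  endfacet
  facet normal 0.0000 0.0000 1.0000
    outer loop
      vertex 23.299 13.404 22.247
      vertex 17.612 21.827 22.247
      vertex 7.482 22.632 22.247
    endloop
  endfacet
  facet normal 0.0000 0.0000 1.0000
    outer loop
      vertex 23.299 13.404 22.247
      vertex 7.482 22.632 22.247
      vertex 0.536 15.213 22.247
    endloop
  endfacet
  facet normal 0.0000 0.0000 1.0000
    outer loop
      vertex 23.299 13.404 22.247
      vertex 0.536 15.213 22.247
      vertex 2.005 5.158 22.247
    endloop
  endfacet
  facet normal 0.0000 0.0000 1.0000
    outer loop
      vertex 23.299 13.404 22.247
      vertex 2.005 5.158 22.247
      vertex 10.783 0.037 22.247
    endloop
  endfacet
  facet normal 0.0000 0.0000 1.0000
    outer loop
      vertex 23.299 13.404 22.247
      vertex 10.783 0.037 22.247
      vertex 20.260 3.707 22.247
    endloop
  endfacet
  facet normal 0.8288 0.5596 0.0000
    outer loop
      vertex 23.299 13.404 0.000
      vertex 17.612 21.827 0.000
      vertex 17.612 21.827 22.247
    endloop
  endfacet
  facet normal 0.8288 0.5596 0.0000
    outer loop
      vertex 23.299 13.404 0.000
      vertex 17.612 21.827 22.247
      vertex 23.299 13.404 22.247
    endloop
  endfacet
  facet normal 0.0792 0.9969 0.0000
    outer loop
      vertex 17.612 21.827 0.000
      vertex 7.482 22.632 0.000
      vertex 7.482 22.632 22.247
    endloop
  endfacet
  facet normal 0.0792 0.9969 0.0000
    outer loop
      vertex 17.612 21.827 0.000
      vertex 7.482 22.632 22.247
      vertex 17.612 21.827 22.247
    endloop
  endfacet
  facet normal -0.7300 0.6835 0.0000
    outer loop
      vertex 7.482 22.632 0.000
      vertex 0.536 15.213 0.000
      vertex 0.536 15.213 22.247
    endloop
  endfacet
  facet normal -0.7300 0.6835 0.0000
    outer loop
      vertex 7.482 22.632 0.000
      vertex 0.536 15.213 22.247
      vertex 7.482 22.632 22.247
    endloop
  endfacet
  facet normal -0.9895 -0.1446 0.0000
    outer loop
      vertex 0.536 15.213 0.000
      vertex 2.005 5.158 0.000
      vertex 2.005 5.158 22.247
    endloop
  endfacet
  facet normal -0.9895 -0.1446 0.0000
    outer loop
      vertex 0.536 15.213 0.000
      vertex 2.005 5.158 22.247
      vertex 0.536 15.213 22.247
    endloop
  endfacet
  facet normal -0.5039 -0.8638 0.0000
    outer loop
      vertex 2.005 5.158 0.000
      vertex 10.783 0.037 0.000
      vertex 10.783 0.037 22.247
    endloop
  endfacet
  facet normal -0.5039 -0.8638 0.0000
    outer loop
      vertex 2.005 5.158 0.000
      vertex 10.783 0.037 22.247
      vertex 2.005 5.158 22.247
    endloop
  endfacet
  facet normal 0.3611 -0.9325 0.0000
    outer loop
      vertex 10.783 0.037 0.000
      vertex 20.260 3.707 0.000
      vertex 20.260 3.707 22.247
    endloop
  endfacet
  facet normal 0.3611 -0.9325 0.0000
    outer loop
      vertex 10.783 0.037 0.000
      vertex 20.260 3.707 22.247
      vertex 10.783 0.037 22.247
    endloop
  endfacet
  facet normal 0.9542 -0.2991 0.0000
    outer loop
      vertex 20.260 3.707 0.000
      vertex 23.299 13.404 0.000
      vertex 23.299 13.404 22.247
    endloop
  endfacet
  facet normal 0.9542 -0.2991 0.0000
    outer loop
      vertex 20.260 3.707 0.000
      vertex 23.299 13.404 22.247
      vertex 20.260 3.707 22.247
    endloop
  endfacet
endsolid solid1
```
; perimeter-only toolpath
G21 ; units = mm
G90 ; absolute positioning
G28 ; home
; layer 1
G0 Z3.178
G0 X23.299 Y13.404
G1 X17.612 Y21.827
G1 X7.482 Y22.632
G1 X0.536 Y15.213
G1 X2.005 Y5.158
G1 X10.783 Y0.037
G1 X20.260 Y3.707
G1 X23.299 Y13.404
; layer 2
G0 Z6.356
G0 X23.299 Y13.404
G1 X17.612 Y21.827
G1 X7.482 Y22.632
G1 X0.536 Y15.213
G1 X2.005 Y5.158
G1 X10.783 Y0.037
G1 X20.260 Y3.707
G1 X23.299 Y13.404
; layer 3
G0 Z9.534
G0 X23.299 Y13.404
G1 X17.612 Y21.827
G1 X7.482 Y22.632
G1 X0.536 Y15.213
G1 X2.005 Y5.158
G1 X10.783 Y0.037
G1 X20.260 Y3.707
G1 X23.299 Y13.404
; layer 4
G0 Z12.713
G0 X23.299 Y13.404
G1 X17.612 Y21.827
G1 X7.482 Y22.632
G1 X0.536 Y15.213
G1 X2.005 Y5.158
G1 X10.783 Y0.037
G1 X20.260 Y3.707
G1 X23.299 Y13.404
; layer 5
G0 Z15.891
G0 X23.299 Y13.404
G1 X17.612 Y21.827
G1 X7.482 Y22.632
G1 X0.536 Y15.213
G1 X2.005 Y5.158
G1 X10.783 Y0.037
G1 X20.260 Y3.707
G1 X23.299 Y13.404
; layer 6
G0 Z19.069
G0 X23.299 Y13.404
G1 X17.612 Y21.827
G1 X7.482 Y22.632
G1 X0.536 Y15.213
G1 X2.005 Y5.158
G1 X10.783 Y0.037
G1 X20.260 Y3.707
G1 X23.299 Y13.404
; layer 7
G0 Z22.247
G0 X23.299 Y13.404
G1 X17.612 Y21.827
G1 X7.482 Y22.632
G1 X0.536 Y15.213
G1 X2.005 Y5.158
G1 X10.783 Y0.037
G1 X20.260 Y3.707
G1 X23.299 Y13.404
M2 ; end

The solid is a regular 7-sided prism (a cylinder approximated with 7 flat sides), circumscribed radius ≈ 11.7 mm, height ≈ 22.2 mm. Slicing at Δz = 3.178 mm — 7 equal slices spanning the solid's height, so layer i sits at z = i·h/7 — gives 7 non-empty perimeters. Each is a 7-segment closed polygon; G0 lifts to the layer z and rapids to the start vertex, then G1 traces the edges.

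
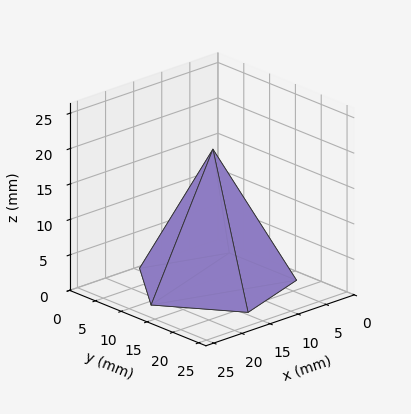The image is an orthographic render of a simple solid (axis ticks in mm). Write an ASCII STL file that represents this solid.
Reading the render: the shape is a regular 5-sided pyramid, base circumscribed radius ≈ 11 mm, apex at z ≈ 19 mm (dimensions read to the nearest mm from the axis ticks). For the STL, each face is triangulated and given an outward normal.

solid part
  facet normal 0.0000 0.0000 -1.0000
    outer loop
      vertex 2.1 17.5 0.0
      vertex 14.4 21.5 0.0
      vertex 22.0 11.0 0.0
    endloop
  endfacet
  facet normal 0.0000 0.0000 -1.0000
    outer loop
      vertex 2.1 4.5 0.0
      vertex 2.1 17.5 0.0
      vertex 22.0 11.0 0.0
    endloop
  endfacet
  facet normal 0.0000 0.0000 -1.0000
    outer loop
      vertex 14.4 0.5 0.0
      vertex 2.1 4.5 0.0
      vertex 22.0 11.0 0.0
    endloop
  endfacet
  facet normal 0.7334 0.5309 0.4246
    outer loop
      vertex 22.0 11.0 0.0
      vertex 14.4 21.5 0.0
      vertex 11.0 11.0 19.0
    endloop
  endfacet
  facet normal -0.2799 0.8606 0.4255
    outer loop
      vertex 14.4 21.5 0.0
      vertex 2.1 17.5 0.0
      vertex 11.0 11.0 19.0
    endloop
  endfacet
  facet normal -0.9056 0.0000 0.4242
    outer loop
      vertex 2.1 17.5 0.0
      vertex 2.1 4.5 0.0
      vertex 11.0 11.0 19.0
    endloop
  endfacet
  facet normal -0.2799 -0.8606 0.4255
    outer loop
      vertex 2.1 4.5 0.0
      vertex 14.4 0.5 0.0
      vertex 11.0 11.0 19.0
    endloop
  endfacet
  facet normal 0.7334 -0.5309 0.4246
    outer loop
      vertex 14.4 0.5 0.0
      vertex 22.0 11.0 0.0
      vertex 11.0 11.0 19.0
    endloop
  endfacet
endsolid part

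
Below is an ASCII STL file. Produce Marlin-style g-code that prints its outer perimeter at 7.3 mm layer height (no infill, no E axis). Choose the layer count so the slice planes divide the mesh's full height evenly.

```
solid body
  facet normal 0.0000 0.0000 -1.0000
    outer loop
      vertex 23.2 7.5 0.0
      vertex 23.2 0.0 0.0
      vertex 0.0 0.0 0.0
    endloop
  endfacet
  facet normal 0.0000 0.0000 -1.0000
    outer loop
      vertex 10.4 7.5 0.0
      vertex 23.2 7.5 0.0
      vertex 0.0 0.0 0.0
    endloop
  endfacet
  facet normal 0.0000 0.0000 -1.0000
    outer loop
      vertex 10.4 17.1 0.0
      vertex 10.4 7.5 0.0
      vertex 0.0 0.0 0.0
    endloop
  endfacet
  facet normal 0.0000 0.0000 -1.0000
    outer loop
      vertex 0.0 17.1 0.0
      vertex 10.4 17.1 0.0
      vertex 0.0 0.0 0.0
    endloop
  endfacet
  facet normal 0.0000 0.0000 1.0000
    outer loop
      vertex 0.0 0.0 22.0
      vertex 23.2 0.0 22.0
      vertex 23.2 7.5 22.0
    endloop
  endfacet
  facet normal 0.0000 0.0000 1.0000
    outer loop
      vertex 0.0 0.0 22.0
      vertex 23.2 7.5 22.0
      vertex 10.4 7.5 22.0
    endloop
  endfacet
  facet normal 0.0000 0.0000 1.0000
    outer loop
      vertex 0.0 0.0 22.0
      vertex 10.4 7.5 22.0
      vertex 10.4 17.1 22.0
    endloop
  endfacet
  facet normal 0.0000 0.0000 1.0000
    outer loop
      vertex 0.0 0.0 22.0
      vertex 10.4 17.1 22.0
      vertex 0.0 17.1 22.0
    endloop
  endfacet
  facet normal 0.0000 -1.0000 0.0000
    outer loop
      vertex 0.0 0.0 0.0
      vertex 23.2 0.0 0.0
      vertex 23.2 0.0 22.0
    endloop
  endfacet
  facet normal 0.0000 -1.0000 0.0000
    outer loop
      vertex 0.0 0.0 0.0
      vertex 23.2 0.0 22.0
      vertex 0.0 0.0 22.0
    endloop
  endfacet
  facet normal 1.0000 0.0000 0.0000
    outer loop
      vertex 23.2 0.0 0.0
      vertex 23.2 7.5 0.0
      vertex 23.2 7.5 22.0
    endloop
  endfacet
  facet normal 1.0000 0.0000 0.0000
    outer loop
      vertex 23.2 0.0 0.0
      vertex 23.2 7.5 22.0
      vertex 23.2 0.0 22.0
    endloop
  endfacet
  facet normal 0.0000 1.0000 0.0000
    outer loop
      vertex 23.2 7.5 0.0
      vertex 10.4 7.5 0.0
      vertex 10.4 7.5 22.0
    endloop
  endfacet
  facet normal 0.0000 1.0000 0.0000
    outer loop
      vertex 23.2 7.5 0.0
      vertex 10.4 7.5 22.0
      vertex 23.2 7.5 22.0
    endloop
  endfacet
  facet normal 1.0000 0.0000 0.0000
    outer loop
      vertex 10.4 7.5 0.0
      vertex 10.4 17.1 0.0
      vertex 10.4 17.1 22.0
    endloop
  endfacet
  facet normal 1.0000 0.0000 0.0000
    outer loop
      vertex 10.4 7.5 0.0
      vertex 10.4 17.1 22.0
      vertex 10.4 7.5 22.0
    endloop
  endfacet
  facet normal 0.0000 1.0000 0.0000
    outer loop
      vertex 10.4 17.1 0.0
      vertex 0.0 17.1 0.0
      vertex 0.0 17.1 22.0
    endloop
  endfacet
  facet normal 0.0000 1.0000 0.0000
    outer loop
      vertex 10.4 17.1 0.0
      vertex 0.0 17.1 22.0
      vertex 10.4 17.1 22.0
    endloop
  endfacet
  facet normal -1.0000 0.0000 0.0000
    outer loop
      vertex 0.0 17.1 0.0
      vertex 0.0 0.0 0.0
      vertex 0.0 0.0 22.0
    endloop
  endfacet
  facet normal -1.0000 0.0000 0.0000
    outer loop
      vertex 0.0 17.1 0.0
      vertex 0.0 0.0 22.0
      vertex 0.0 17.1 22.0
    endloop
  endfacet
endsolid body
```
; perimeter-only toolpath
G21 ; units = mm
G90 ; absolute positioning
G28 ; home
; layer 1
G0 Z7.3
G0 X0.0 Y0.0
G1 X23.2 Y0.0
G1 X23.2 Y7.5
G1 X10.4 Y7.5
G1 X10.4 Y17.1
G1 X0.0 Y17.1
G1 X0.0 Y0.0
; layer 2
G0 Z14.7
G0 X0.0 Y0.0
G1 X23.2 Y0.0
G1 X23.2 Y7.5
G1 X10.4 Y7.5
G1 X10.4 Y17.1
G1 X0.0 Y17.1
G1 X0.0 Y0.0
; layer 3
G0 Z22.0
G0 X0.0 Y0.0
G1 X23.2 Y0.0
G1 X23.2 Y7.5
G1 X10.4 Y7.5
G1 X10.4 Y17.1
G1 X0.0 Y17.1
G1 X0.0 Y0.0
M2 ; end

The solid is an L-shaped prism: outer 23.2 × 17.1 mm, arm thicknesses ≈ 7.5 mm (horizontal) and 10.4 mm (vertical), extruded 22 mm in z. Slicing at Δz = 7.3 mm — 3 equal slices spanning the solid's height, so layer i sits at z = i·h/3 — gives 3 non-empty perimeters. Each is a 6-segment closed polygon; G0 lifts to the layer z and rapids to the start vertex, then G1 traces the edges.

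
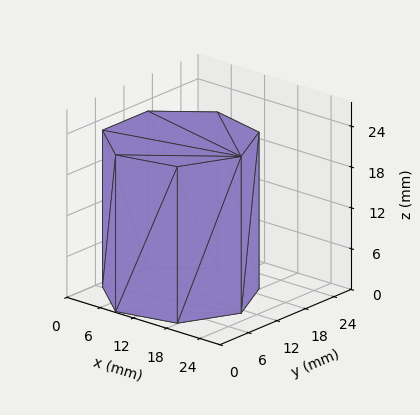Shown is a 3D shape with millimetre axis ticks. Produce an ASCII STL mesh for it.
Reading the render: the shape is a regular 7-sided prism (a cylinder approximated with 7 flat sides), circumscribed radius ≈ 11 mm, height ≈ 23 mm (dimensions read to the nearest mm from the axis ticks). For the STL, each face is triangulated and given an outward normal.

solid part
  facet normal 0.0000 0.0000 -1.0000
    outer loop
      vertex 8.552 21.724 0.000
      vertex 17.858 19.600 0.000
      vertex 22.000 11.000 0.000
    endloop
  endfacet
  facet normal 0.0000 0.0000 -1.0000
    outer loop
      vertex 1.089 15.773 0.000
      vertex 8.552 21.724 0.000
      vertex 22.000 11.000 0.000
    endloop
  endfacet
  facet normal 0.0000 0.0000 -1.0000
    outer loop
      vertex 1.089 6.227 0.000
      vertex 1.089 15.773 0.000
      vertex 22.000 11.000 0.000
    endloop
  endfacet
  facet normal 0.0000 0.0000 -1.0000
    outer loop
      vertex 8.552 0.276 0.000
      vertex 1.089 6.227 0.000
      vertex 22.000 11.000 0.000
    endloop
  endfacet
  facet normal 0.0000 0.0000 -1.0000
    outer loop
      vertex 17.858 2.400 0.000
      vertex 8.552 0.276 0.000
      vertex 22.000 11.000 0.000
    endloop
  endfacet
  facet normal 0.0000 0.0000 1.0000
    outer loop
      vertex 22.000 11.000 23.000
      vertex 17.858 19.600 23.000
      vertex 8.552 21.724 23.000
    endloop
  endfacet
  facet normal 0.0000 0.0000 1.0000
    outer loop
      vertex 22.000 11.000 23.000
      vertex 8.552 21.724 23.000
      vertex 1.089 15.773 23.000
    endloop
  endfacet
  facet normal 0.0000 0.0000 1.0000
    outer loop
      vertex 22.000 11.000 23.000
      vertex 1.089 15.773 23.000
      vertex 1.089 6.227 23.000
    endloop
  endfacet
  facet normal 0.0000 0.0000 1.0000
    outer loop
      vertex 22.000 11.000 23.000
      vertex 1.089 6.227 23.000
      vertex 8.552 0.276 23.000
    endloop
  endfacet
  facet normal 0.0000 0.0000 1.0000
    outer loop
      vertex 22.000 11.000 23.000
      vertex 8.552 0.276 23.000
      vertex 17.858 2.400 23.000
    endloop
  endfacet
  facet normal 0.9010 0.4339 0.0000
    outer loop
      vertex 22.000 11.000 0.000
      vertex 17.858 19.600 0.000
      vertex 17.858 19.600 23.000
    endloop
  endfacet
  facet normal 0.9010 0.4339 0.0000
    outer loop
      vertex 22.000 11.000 0.000
      vertex 17.858 19.600 23.000
      vertex 22.000 11.000 23.000
    endloop
  endfacet
  facet normal 0.2225 0.9749 0.0000
    outer loop
      vertex 17.858 19.600 0.000
      vertex 8.552 21.724 0.000
      vertex 8.552 21.724 23.000
    endloop
  endfacet
  facet normal 0.2225 0.9749 0.0000
    outer loop
      vertex 17.858 19.600 0.000
      vertex 8.552 21.724 23.000
      vertex 17.858 19.600 23.000
    endloop
  endfacet
  facet normal -0.6235 0.7819 0.0000
    outer loop
      vertex 8.552 21.724 0.000
      vertex 1.089 15.773 0.000
      vertex 1.089 15.773 23.000
    endloop
  endfacet
  facet normal -0.6235 0.7819 0.0000
    outer loop
      vertex 8.552 21.724 0.000
      vertex 1.089 15.773 23.000
      vertex 8.552 21.724 23.000
    endloop
  endfacet
  facet normal -1.0000 0.0000 0.0000
    outer loop
      vertex 1.089 15.773 0.000
      vertex 1.089 6.227 0.000
      vertex 1.089 6.227 23.000
    endloop
  endfacet
  facet normal -1.0000 0.0000 0.0000
    outer loop
      vertex 1.089 15.773 0.000
      vertex 1.089 6.227 23.000
      vertex 1.089 15.773 23.000
    endloop
  endfacet
  facet normal -0.6235 -0.7819 0.0000
    outer loop
      vertex 1.089 6.227 0.000
      vertex 8.552 0.276 0.000
      vertex 8.552 0.276 23.000
    endloop
  endfacet
  facet normal -0.6235 -0.7819 0.0000
    outer loop
      vertex 1.089 6.227 0.000
      vertex 8.552 0.276 23.000
      vertex 1.089 6.227 23.000
    endloop
  endfacet
  facet normal 0.2225 -0.9749 0.0000
    outer loop
      vertex 8.552 0.276 0.000
      vertex 17.858 2.400 0.000
      vertex 17.858 2.400 23.000
    endloop
  endfacet
  facet normal 0.2225 -0.9749 0.0000
    outer loop
      vertex 8.552 0.276 0.000
      vertex 17.858 2.400 23.000
      vertex 8.552 0.276 23.000
    endloop
  endfacet
  facet normal 0.9010 -0.4339 0.0000
    outer loop
      vertex 17.858 2.400 0.000
      vertex 22.000 11.000 0.000
      vertex 22.000 11.000 23.000
    endloop
  endfacet
  facet normal 0.9010 -0.4339 0.0000
    outer loop
      vertex 17.858 2.400 0.000
      vertex 22.000 11.000 23.000
      vertex 17.858 2.400 23.000
    endloop
  endfacet
endsolid part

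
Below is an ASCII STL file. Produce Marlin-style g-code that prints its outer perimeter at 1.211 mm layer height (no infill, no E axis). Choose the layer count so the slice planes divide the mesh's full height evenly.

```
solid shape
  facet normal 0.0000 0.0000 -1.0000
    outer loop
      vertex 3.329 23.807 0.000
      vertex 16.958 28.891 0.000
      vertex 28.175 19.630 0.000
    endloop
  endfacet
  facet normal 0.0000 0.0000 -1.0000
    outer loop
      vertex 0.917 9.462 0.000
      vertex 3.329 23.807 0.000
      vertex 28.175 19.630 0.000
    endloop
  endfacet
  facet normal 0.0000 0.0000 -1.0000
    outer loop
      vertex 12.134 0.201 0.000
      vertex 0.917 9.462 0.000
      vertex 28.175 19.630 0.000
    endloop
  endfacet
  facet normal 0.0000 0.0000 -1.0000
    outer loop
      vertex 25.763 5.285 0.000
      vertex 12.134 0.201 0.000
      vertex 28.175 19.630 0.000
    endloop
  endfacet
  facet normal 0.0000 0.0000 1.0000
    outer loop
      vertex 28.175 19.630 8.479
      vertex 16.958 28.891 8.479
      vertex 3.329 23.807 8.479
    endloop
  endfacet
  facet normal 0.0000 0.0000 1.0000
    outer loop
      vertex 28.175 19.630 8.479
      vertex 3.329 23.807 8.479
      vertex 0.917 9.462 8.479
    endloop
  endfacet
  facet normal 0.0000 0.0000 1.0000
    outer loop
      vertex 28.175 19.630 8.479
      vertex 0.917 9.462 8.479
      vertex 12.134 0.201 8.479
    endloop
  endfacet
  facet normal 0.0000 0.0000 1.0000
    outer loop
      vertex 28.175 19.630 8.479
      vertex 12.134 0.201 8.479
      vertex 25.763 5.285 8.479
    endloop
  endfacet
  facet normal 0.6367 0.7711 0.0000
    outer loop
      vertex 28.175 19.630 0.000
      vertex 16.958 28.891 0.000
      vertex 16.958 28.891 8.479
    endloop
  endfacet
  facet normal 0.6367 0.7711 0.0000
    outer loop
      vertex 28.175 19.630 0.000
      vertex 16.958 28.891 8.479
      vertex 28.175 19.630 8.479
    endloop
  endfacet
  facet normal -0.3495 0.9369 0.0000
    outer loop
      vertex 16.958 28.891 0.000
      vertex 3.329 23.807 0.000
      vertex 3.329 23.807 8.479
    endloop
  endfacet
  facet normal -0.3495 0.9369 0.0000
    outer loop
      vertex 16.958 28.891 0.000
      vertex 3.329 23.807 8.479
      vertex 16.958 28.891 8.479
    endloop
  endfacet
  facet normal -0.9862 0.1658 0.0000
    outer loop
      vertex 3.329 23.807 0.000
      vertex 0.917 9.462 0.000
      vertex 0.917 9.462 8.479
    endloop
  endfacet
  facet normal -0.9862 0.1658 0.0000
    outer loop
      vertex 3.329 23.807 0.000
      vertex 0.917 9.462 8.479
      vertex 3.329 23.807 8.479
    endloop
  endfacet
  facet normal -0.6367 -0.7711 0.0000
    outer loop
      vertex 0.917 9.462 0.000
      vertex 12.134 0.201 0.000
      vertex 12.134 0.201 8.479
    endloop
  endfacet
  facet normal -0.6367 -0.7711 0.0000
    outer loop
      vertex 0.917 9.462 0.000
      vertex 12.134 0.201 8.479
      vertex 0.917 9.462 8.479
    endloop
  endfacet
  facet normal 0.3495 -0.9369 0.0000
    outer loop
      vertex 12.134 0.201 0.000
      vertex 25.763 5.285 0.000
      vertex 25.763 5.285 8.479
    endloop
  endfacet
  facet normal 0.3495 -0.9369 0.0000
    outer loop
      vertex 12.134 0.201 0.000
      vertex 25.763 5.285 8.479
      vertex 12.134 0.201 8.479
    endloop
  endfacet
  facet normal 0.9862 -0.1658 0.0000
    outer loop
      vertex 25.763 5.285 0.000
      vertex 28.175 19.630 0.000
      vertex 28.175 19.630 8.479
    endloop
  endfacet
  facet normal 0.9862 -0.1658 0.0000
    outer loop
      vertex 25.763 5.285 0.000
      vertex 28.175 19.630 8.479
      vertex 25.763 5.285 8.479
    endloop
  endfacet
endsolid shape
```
; perimeter-only toolpath
G21 ; units = mm
G90 ; absolute positioning
G28 ; home
; layer 1
G0 Z1.211
G0 X28.175 Y19.630
G1 X16.958 Y28.891
G1 X3.329 Y23.807
G1 X0.917 Y9.462
G1 X12.134 Y0.201
G1 X25.763 Y5.285
G1 X28.175 Y19.630
; layer 2
G0 Z2.423
G0 X28.175 Y19.630
G1 X16.958 Y28.891
G1 X3.329 Y23.807
G1 X0.917 Y9.462
G1 X12.134 Y0.201
G1 X25.763 Y5.285
G1 X28.175 Y19.630
; layer 3
G0 Z3.634
G0 X28.175 Y19.630
G1 X16.958 Y28.891
G1 X3.329 Y23.807
G1 X0.917 Y9.462
G1 X12.134 Y0.201
G1 X25.763 Y5.285
G1 X28.175 Y19.630
; layer 4
G0 Z4.845
G0 X28.175 Y19.630
G1 X16.958 Y28.891
G1 X3.329 Y23.807
G1 X0.917 Y9.462
G1 X12.134 Y0.201
G1 X25.763 Y5.285
G1 X28.175 Y19.630
; layer 5
G0 Z6.056
G0 X28.175 Y19.630
G1 X16.958 Y28.891
G1 X3.329 Y23.807
G1 X0.917 Y9.462
G1 X12.134 Y0.201
G1 X25.763 Y5.285
G1 X28.175 Y19.630
; layer 6
G0 Z7.268
G0 X28.175 Y19.630
G1 X16.958 Y28.891
G1 X3.329 Y23.807
G1 X0.917 Y9.462
G1 X12.134 Y0.201
G1 X25.763 Y5.285
G1 X28.175 Y19.630
; layer 7
G0 Z8.479
G0 X28.175 Y19.630
G1 X16.958 Y28.891
G1 X3.329 Y23.807
G1 X0.917 Y9.462
G1 X12.134 Y0.201
G1 X25.763 Y5.285
G1 X28.175 Y19.630
M2 ; end

The solid is a regular 6-sided prism (a cylinder approximated with 6 flat sides), circumscribed radius ≈ 14.5 mm, height ≈ 8.48 mm. Slicing at Δz = 1.211 mm — 7 equal slices spanning the solid's height, so layer i sits at z = i·h/7 — gives 7 non-empty perimeters. Each is a 6-segment closed polygon; G0 lifts to the layer z and rapids to the start vertex, then G1 traces the edges.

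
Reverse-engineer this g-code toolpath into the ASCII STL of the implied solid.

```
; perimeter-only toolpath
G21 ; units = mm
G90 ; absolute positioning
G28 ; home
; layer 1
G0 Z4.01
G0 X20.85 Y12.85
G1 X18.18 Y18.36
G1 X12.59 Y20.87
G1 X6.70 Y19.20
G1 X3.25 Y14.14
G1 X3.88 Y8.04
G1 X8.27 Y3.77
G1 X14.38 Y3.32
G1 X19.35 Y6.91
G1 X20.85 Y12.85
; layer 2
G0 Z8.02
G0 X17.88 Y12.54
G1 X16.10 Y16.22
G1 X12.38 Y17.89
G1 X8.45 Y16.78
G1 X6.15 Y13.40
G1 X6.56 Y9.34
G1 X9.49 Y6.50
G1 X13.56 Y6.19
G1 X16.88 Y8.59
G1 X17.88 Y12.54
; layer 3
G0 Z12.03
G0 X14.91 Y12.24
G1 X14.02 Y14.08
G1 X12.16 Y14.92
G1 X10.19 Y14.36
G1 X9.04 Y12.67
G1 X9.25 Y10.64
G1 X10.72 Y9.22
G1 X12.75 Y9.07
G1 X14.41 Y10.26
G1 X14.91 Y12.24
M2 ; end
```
solid part
  facet normal 0.0000 0.0000 -1.0000
    outer loop
      vertex 12.81 23.85 0.00
      vertex 20.26 20.50 0.00
      vertex 23.82 13.15 0.00
    endloop
  endfacet
  facet normal 0.0000 0.0000 -1.0000
    outer loop
      vertex 4.95 21.62 0.00
      vertex 12.81 23.85 0.00
      vertex 23.82 13.15 0.00
    endloop
  endfacet
  facet normal 0.0000 0.0000 -1.0000
    outer loop
      vertex 0.36 14.87 0.00
      vertex 4.95 21.62 0.00
      vertex 23.82 13.15 0.00
    endloop
  endfacet
  facet normal 0.0000 0.0000 -1.0000
    outer loop
      vertex 1.19 6.74 0.00
      vertex 0.36 14.87 0.00
      vertex 23.82 13.15 0.00
    endloop
  endfacet
  facet normal 0.0000 0.0000 -1.0000
    outer loop
      vertex 7.05 1.05 0.00
      vertex 1.19 6.74 0.00
      vertex 23.82 13.15 0.00
    endloop
  endfacet
  facet normal 0.0000 0.0000 -1.0000
    outer loop
      vertex 15.19 0.45 0.00
      vertex 7.05 1.05 0.00
      vertex 23.82 13.15 0.00
    endloop
  endfacet
  facet normal 0.0000 0.0000 -1.0000
    outer loop
      vertex 21.82 5.23 0.00
      vertex 15.19 0.45 0.00
      vertex 23.82 13.15 0.00
    endloop
  endfacet
  facet normal 0.7375 0.3572 0.5732
    outer loop
      vertex 23.82 13.15 0.00
      vertex 20.26 20.50 0.00
      vertex 11.94 11.94 16.04
    endloop
  endfacet
  facet normal 0.3361 0.7474 0.5732
    outer loop
      vertex 20.26 20.50 0.00
      vertex 12.81 23.85 0.00
      vertex 11.94 11.94 16.04
    endloop
  endfacet
  facet normal -0.2237 0.7883 0.5732
    outer loop
      vertex 12.81 23.85 0.00
      vertex 4.95 21.62 0.00
      vertex 11.94 11.94 16.04
    endloop
  endfacet
  facet normal -0.6775 0.4607 0.5733
    outer loop
      vertex 4.95 21.62 0.00
      vertex 0.36 14.87 0.00
      vertex 11.94 11.94 16.04
    endloop
  endfacet
  facet normal -0.8151 -0.0832 0.5733
    outer loop
      vertex 0.36 14.87 0.00
      vertex 1.19 6.74 0.00
      vertex 11.94 11.94 16.04
    endloop
  endfacet
  facet normal -0.5708 -0.5879 0.5732
    outer loop
      vertex 1.19 6.74 0.00
      vertex 7.05 1.05 0.00
      vertex 11.94 11.94 16.04
    endloop
  endfacet
  facet normal -0.0602 -0.8172 0.5732
    outer loop
      vertex 7.05 1.05 0.00
      vertex 15.19 0.45 0.00
      vertex 11.94 11.94 16.04
    endloop
  endfacet
  facet normal 0.4792 -0.6647 0.5732
    outer loop
      vertex 15.19 0.45 0.00
      vertex 21.82 5.23 0.00
      vertex 11.94 11.94 16.04
    endloop
  endfacet
  facet normal 0.7944 -0.2006 0.5733
    outer loop
      vertex 21.82 5.23 0.00
      vertex 23.82 13.15 0.00
      vertex 11.94 11.94 16.04
    endloop
  endfacet
endsolid part

The G0 Z moves step by Δz≈4.01 mm. The G1 loops shrink linearly with z, so the solid tapers from its base footprint up to z≈16. Closing with a flat bottom cap and the tapered top and triangulating gives 16 facets — a regular 9-sided pyramid, base circumscribed radius ≈ 11.9 mm, apex at z ≈ 16 mm.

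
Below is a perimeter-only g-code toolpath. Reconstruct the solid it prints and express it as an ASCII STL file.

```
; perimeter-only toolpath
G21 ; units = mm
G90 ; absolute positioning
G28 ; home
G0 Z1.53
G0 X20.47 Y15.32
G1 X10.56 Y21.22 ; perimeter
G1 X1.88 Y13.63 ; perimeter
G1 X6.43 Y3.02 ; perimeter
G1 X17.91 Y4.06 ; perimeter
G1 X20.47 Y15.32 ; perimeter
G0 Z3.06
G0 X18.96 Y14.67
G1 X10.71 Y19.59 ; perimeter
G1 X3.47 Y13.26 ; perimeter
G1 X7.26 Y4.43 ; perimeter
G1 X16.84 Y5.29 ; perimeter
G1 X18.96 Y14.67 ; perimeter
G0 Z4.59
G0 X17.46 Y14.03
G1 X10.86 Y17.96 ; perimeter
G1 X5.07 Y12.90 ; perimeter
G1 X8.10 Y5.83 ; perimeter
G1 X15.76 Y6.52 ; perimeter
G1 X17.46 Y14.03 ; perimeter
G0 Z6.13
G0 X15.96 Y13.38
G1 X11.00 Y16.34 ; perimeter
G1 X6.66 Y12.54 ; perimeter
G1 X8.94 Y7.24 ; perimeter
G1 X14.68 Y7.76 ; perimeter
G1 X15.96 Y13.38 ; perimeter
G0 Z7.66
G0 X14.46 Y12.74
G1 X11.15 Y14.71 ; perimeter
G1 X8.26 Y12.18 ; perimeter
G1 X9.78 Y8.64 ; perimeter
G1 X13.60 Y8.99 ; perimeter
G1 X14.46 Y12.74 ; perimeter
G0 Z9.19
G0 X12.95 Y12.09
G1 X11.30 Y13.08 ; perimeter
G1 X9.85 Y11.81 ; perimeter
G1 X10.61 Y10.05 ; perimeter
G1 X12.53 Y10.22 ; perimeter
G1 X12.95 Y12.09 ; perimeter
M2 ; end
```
solid part
  facet normal 0.0000 0.0000 -1.0000
    outer loop
      vertex 0.28 13.99 0.00
      vertex 10.41 22.85 0.00
      vertex 21.97 15.96 0.00
    endloop
  endfacet
  facet normal 0.0000 0.0000 -1.0000
    outer loop
      vertex 5.59 1.62 0.00
      vertex 0.28 13.99 0.00
      vertex 21.97 15.96 0.00
    endloop
  endfacet
  facet normal 0.0000 0.0000 -1.0000
    outer loop
      vertex 18.99 2.83 0.00
      vertex 5.59 1.62 0.00
      vertex 21.97 15.96 0.00
    endloop
  endfacet
  facet normal 0.3874 0.6501 0.6537
    outer loop
      vertex 21.97 15.96 0.00
      vertex 10.41 22.85 0.00
      vertex 11.45 11.45 10.72
    endloop
  endfacet
  facet normal -0.4981 0.5695 0.6539
    outer loop
      vertex 10.41 22.85 0.00
      vertex 0.28 13.99 0.00
      vertex 11.45 11.45 10.72
    endloop
  endfacet
  facet normal -0.6953 -0.2985 0.6538
    outer loop
      vertex 0.28 13.99 0.00
      vertex 5.59 1.62 0.00
      vertex 11.45 11.45 10.72
    endloop
  endfacet
  facet normal 0.0680 -0.7536 0.6538
    outer loop
      vertex 5.59 1.62 0.00
      vertex 18.99 2.83 0.00
      vertex 11.45 11.45 10.72
    endloop
  endfacet
  facet normal 0.7380 -0.1675 0.6537
    outer loop
      vertex 18.99 2.83 0.00
      vertex 21.97 15.96 0.00
      vertex 11.45 11.45 10.72
    endloop
  endfacet
endsolid part

The G0 Z moves step by Δz≈1.53 mm. The G1 loops shrink linearly with z, so the solid tapers from its base footprint up to z≈10.7. Closing with a flat bottom cap and the tapered top and triangulating gives 8 facets — a regular 5-sided pyramid, base circumscribed radius ≈ 11.4 mm, apex at z ≈ 10.7 mm.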